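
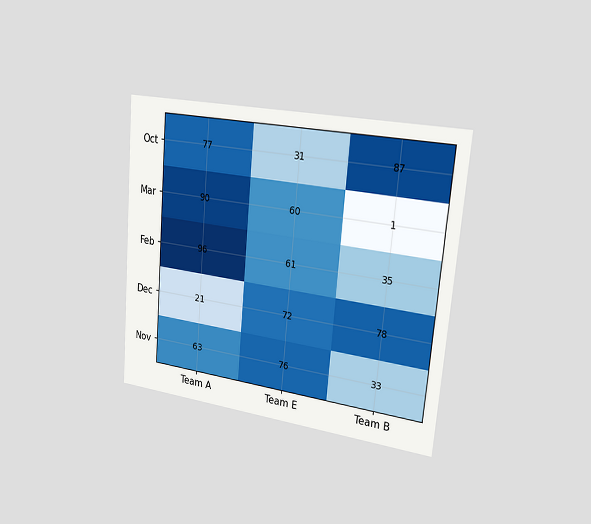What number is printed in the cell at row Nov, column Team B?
33

The chart is tilted about 5° clockwise and viewed slightly from the right. The (Nov, Team B) cell reads 33.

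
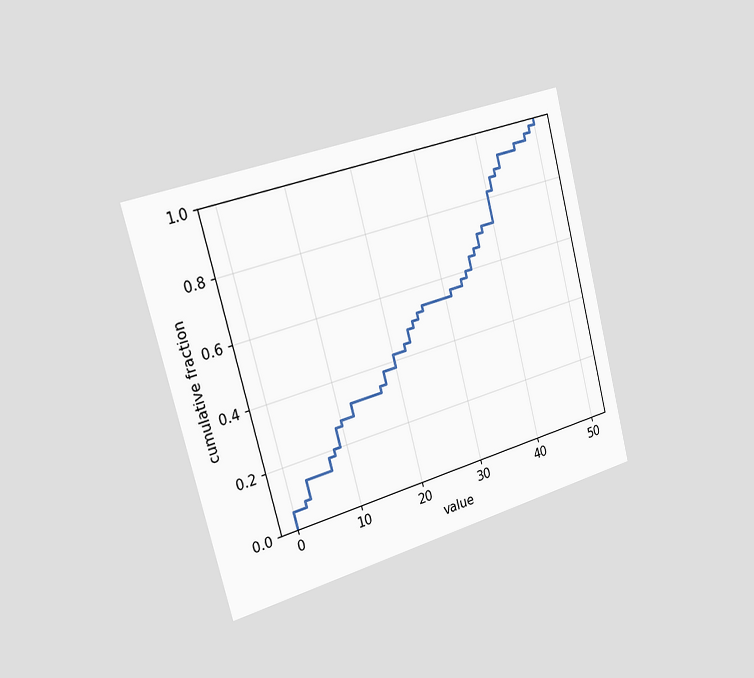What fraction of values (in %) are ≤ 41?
86%

The chart is tilted about 15° counter-clockwise and viewed slightly from the left. At x=41 the ECDF step is at 86%.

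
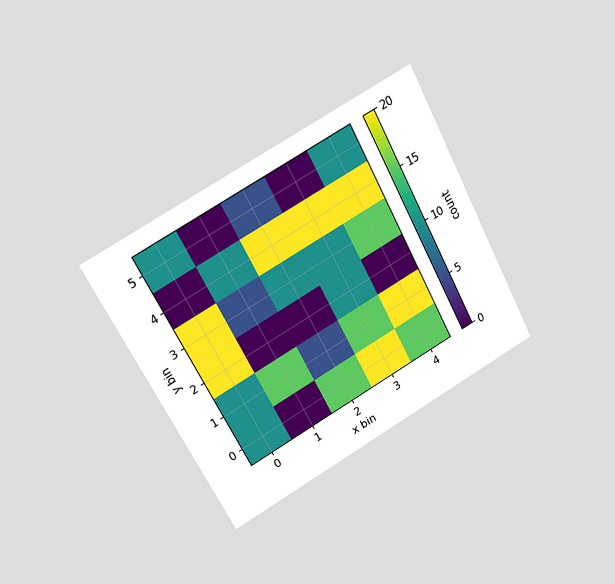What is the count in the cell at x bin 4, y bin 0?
15

The chart is tilted about 28° counter-clockwise and viewed at a slight angle. Matching the cell (4, 0) against the colorbar gives 15.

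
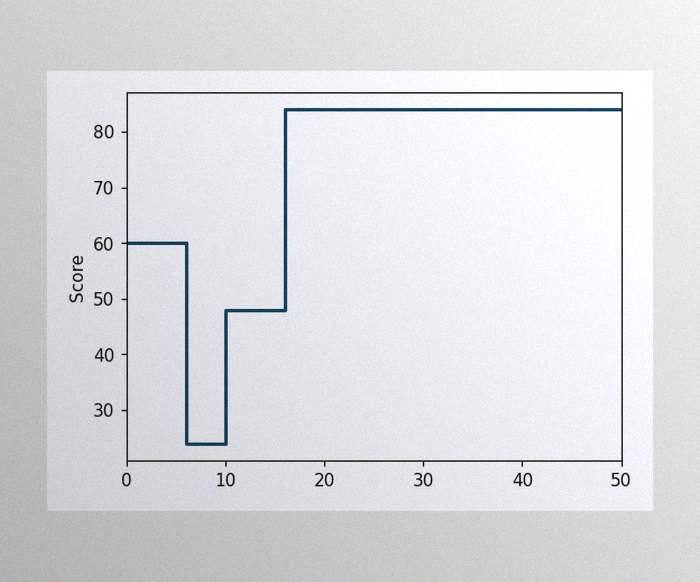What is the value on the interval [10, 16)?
The image has some photo noise and uneven lighting. On [10, 16) the step sits at 48.

48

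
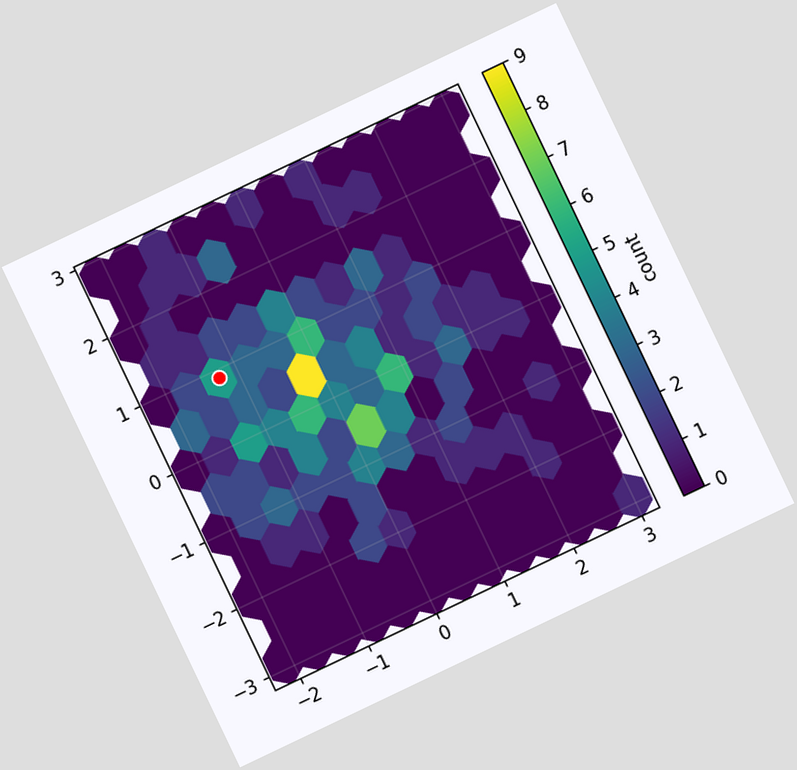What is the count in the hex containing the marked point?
5

The chart is tilted about 25° counter-clockwise. The marked hex reads 5 on the colorbar.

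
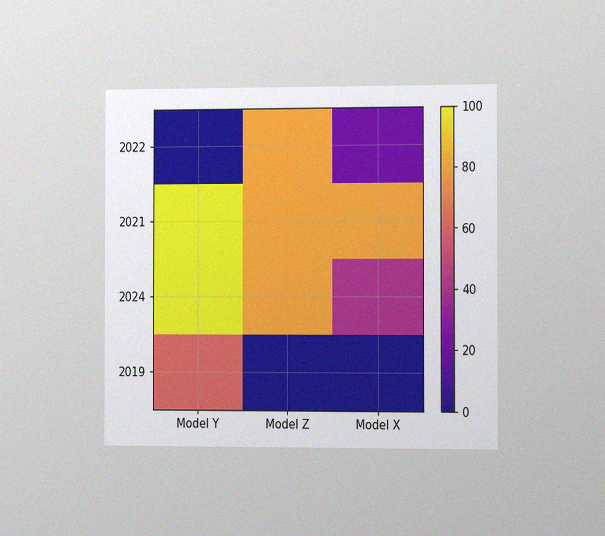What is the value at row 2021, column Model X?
80

The chart is viewed slightly from the right, with some photo noise. Matching cell (2021, Model X) against the colorbar gives 80.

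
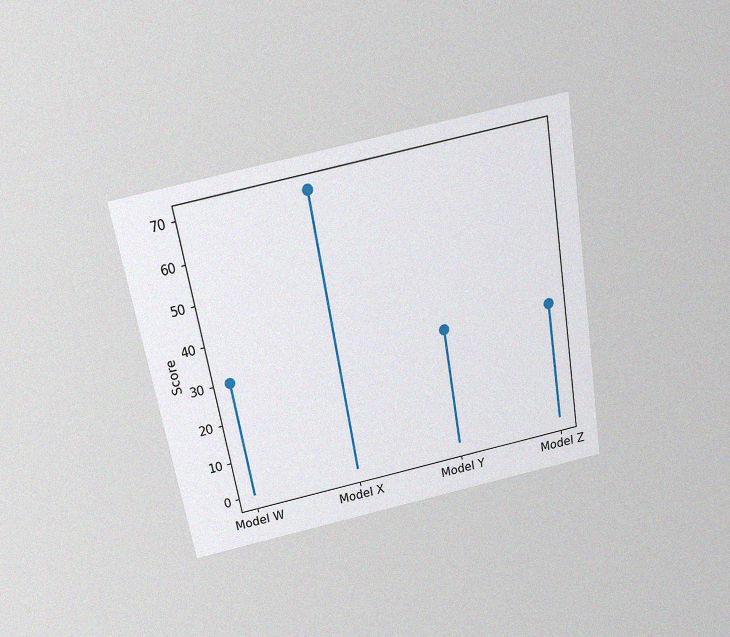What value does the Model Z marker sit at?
30

The chart is tilted about 10° counter-clockwise and viewed slightly from above, with some photo noise. The Model Z marker sits at 30.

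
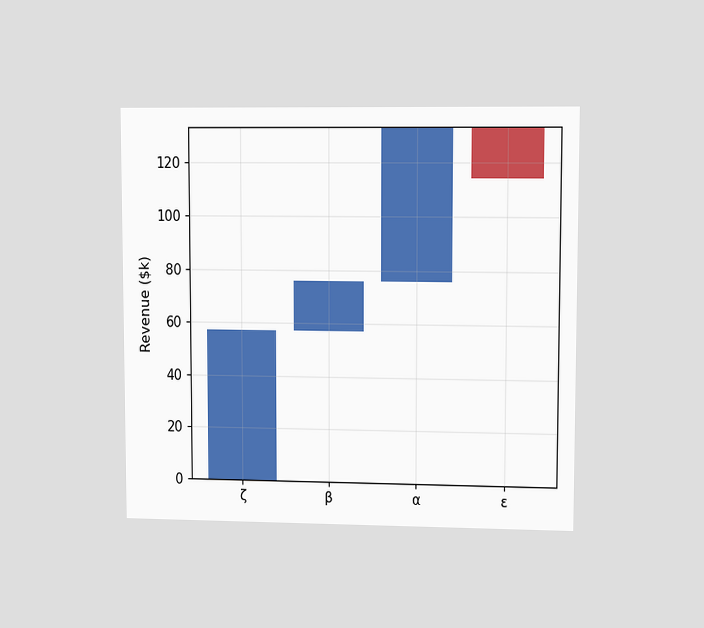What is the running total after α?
$133k

The chart is viewed at a slight angle. After α the running total reaches $133k.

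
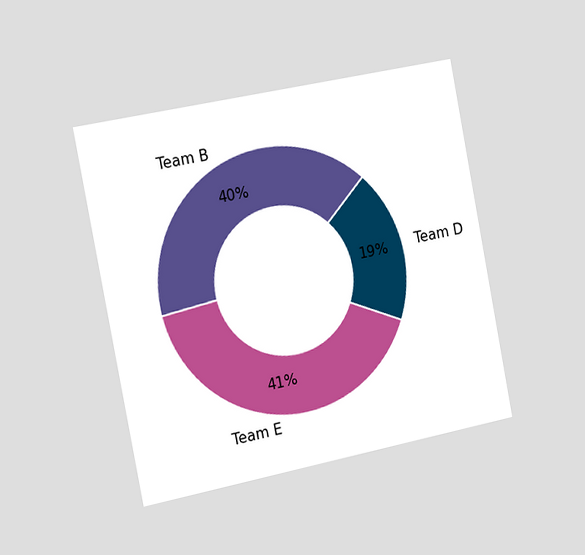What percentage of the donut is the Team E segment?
The chart is tilted about 11° counter-clockwise and viewed slightly from the left. The Team E segment takes up 41% of the ring.

41%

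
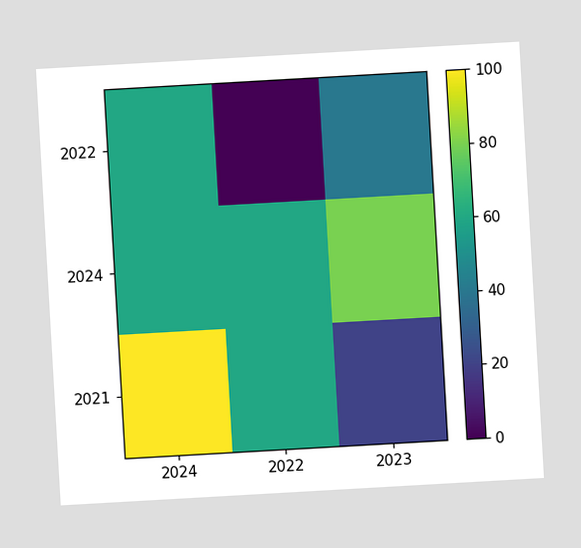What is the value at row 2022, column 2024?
60

The chart is tilted about 3° counter-clockwise. Matching cell (2022, 2024) against the colorbar gives 60.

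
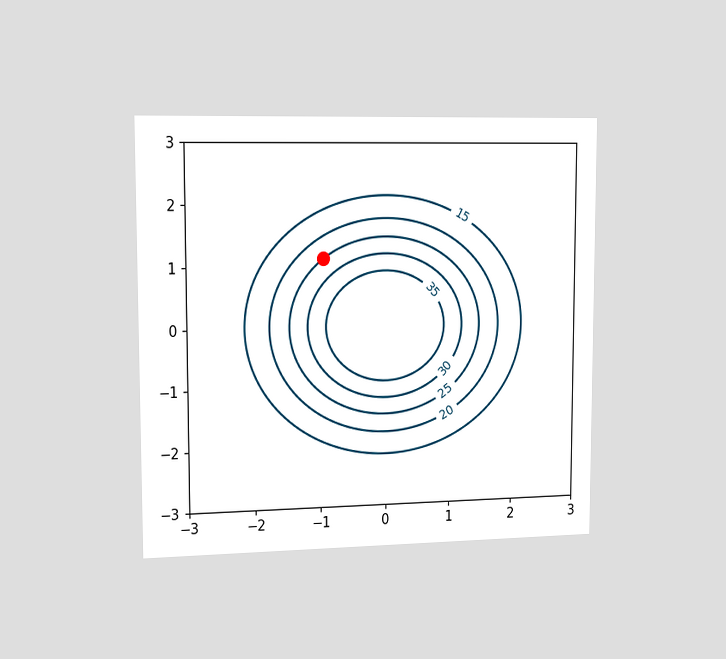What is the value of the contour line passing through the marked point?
25

The chart is viewed slightly from the left. The marked point sits on the contour labelled 25.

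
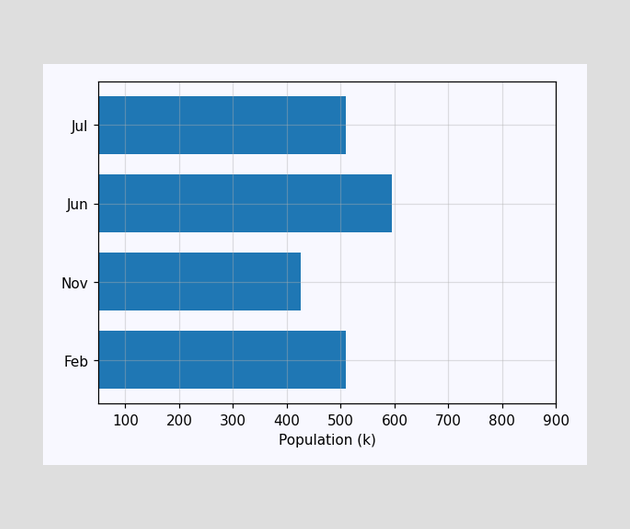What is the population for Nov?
425k

Reading along the chart's x-axis, the Nov bar reaches 425k.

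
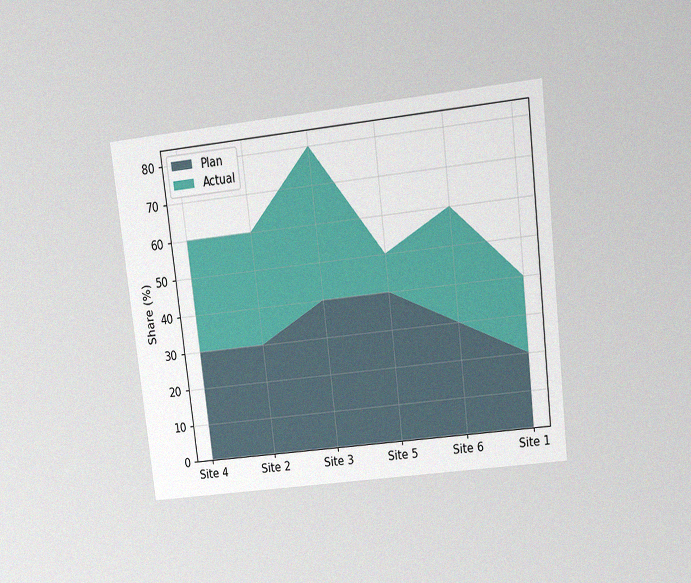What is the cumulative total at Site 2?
60%

The chart is tilted about 7° counter-clockwise and viewed at a slight angle, with some photo noise. The stacked total at Site 2 reaches 60%.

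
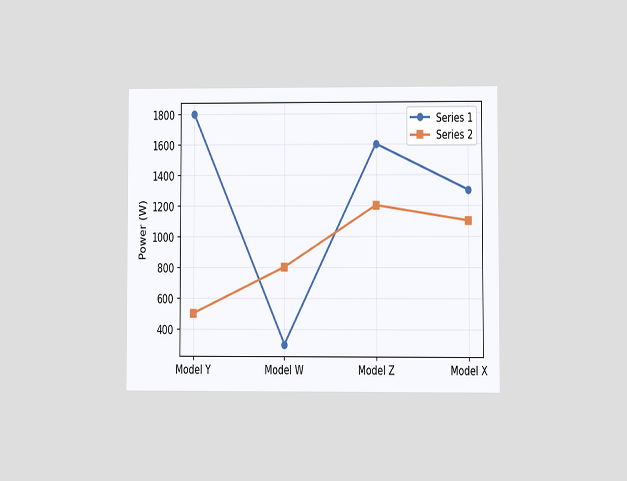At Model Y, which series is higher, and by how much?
The chart is viewed at a slight angle. At Model Y, Series 1 sits above the other line by 1300W.

Series 1, by 1300W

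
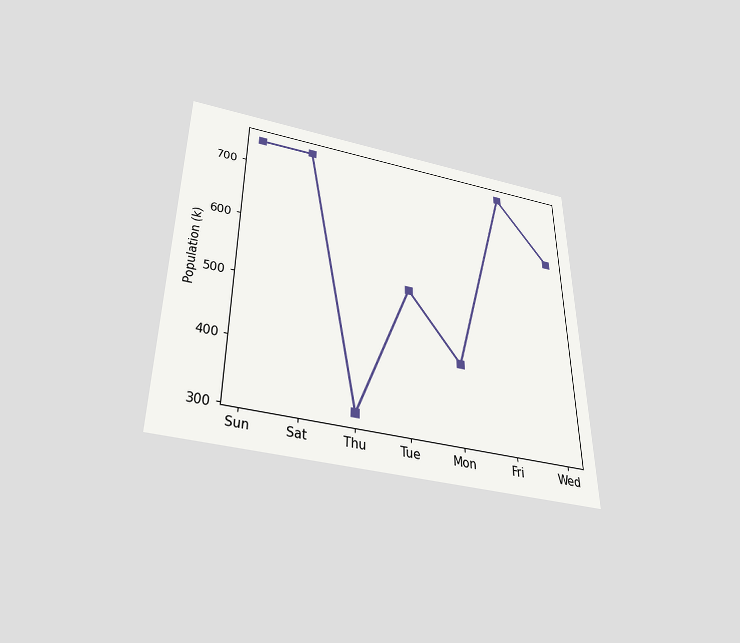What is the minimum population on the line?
318k

The chart is viewed slightly from below. The lowest point is at Thu, and reading across to the y-axis gives 318k.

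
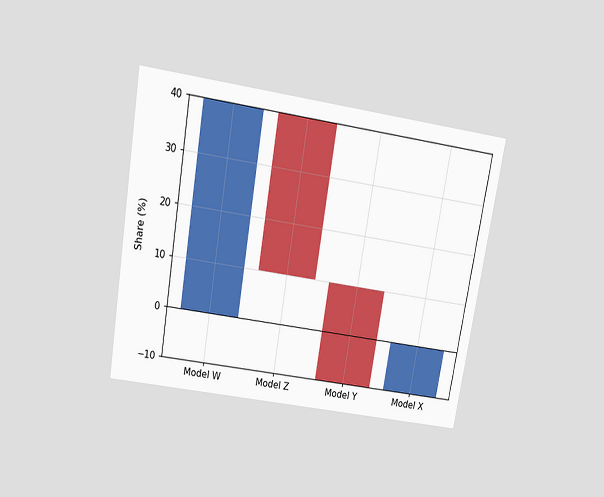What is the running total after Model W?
40%

The chart is tilted about 9° clockwise and viewed slightly from above. After Model W the running total reaches 40%.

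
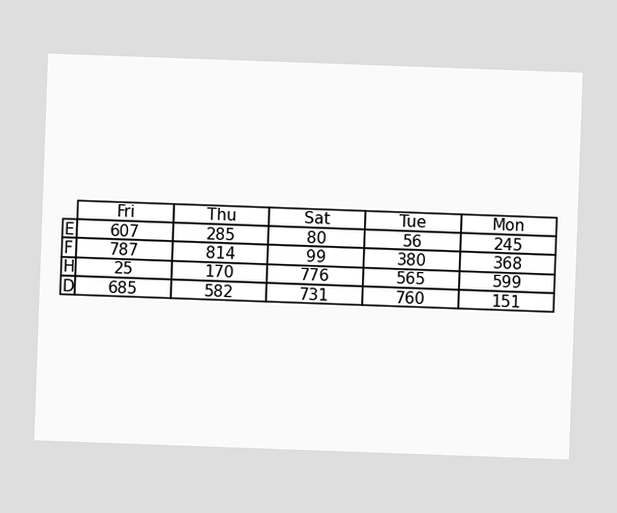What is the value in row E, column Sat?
The chart is tilted about 2° clockwise. The (E, Sat) cell reads 80.

80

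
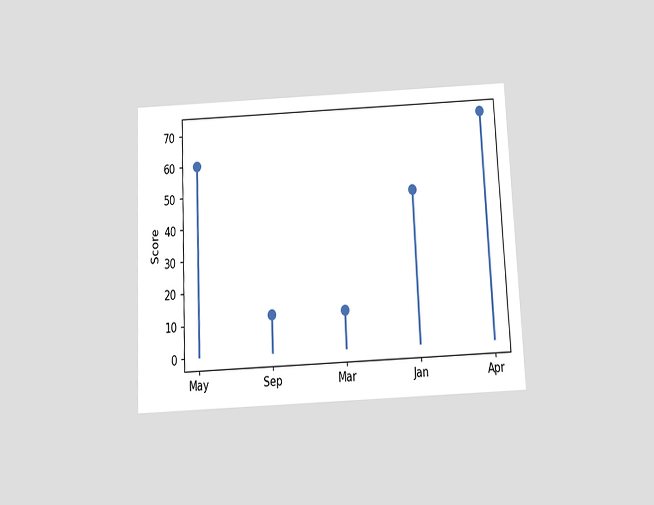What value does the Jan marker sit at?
The chart is tilted about 3° counter-clockwise and viewed slightly from below. The Jan marker sits at 48.

48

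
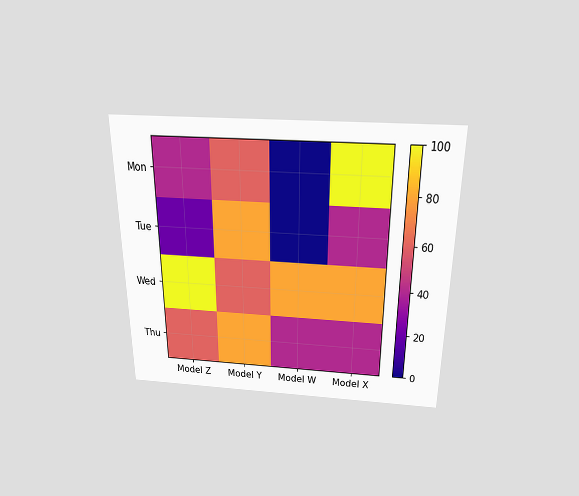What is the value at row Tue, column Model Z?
The chart is viewed slightly from above. Matching cell (Tue, Model Z) against the colorbar gives 20.

20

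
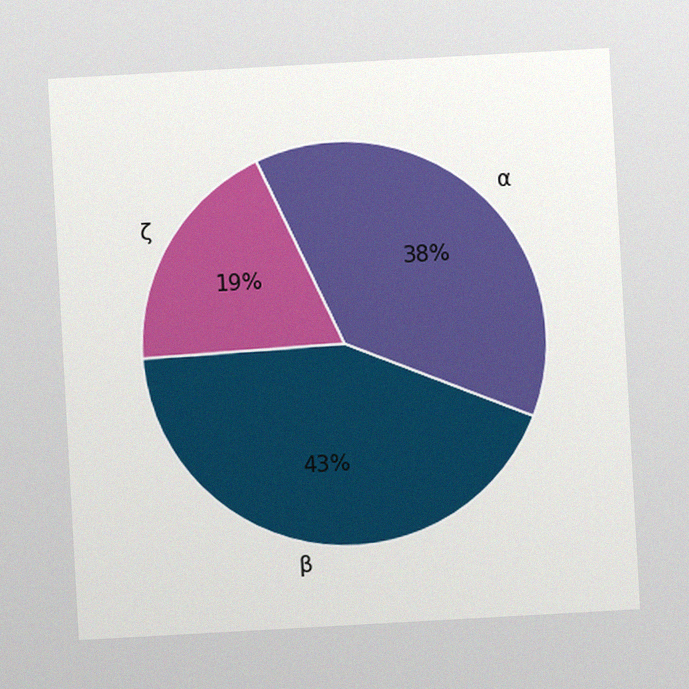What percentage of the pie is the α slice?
The chart is tilted about 3° counter-clockwise, with some photo noise. The α slice takes up 38% of the pie.

38%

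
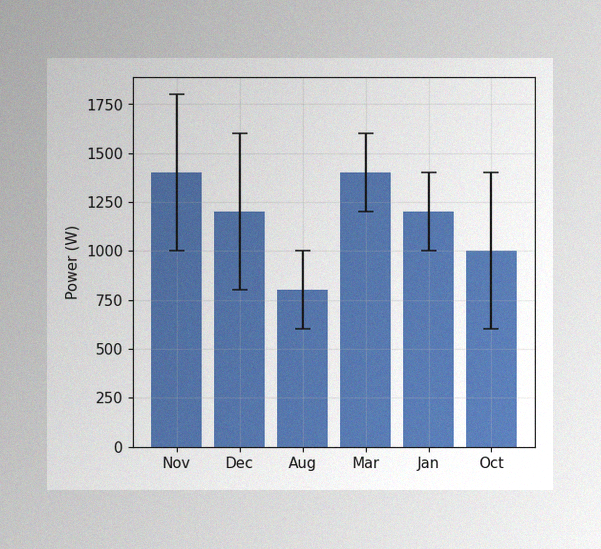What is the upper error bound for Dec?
The image has some photo noise and uneven lighting. The Dec bar's upper whisker reaches 1600W.

1600W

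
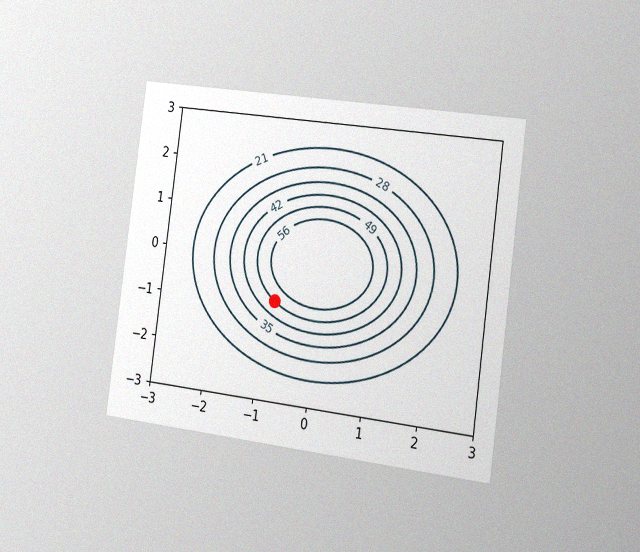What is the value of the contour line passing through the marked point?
The chart is tilted about 7° clockwise and viewed slightly from the right, with some photo noise. The marked point sits on the contour labelled 49.

49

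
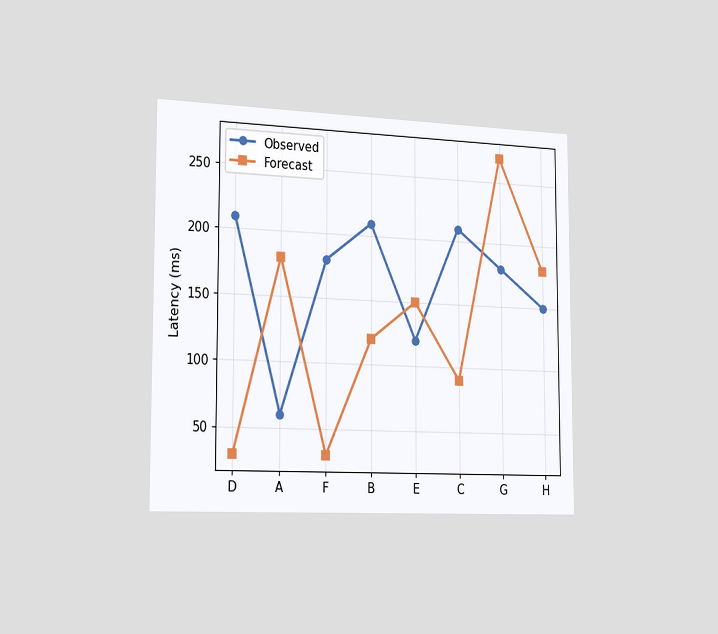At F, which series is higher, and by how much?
Observed, by 150ms

The chart is viewed slightly from the left. At F, Observed sits above the other line by 150ms.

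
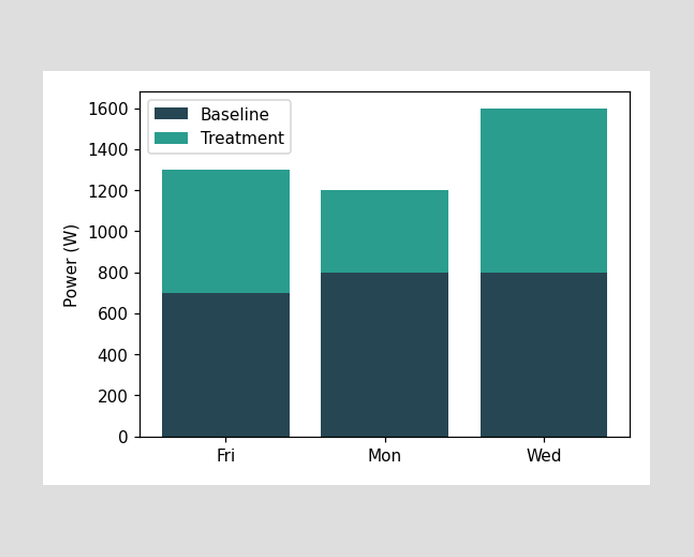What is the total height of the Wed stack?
The Wed stack's top reaches 1600W on the y-axis.

1600W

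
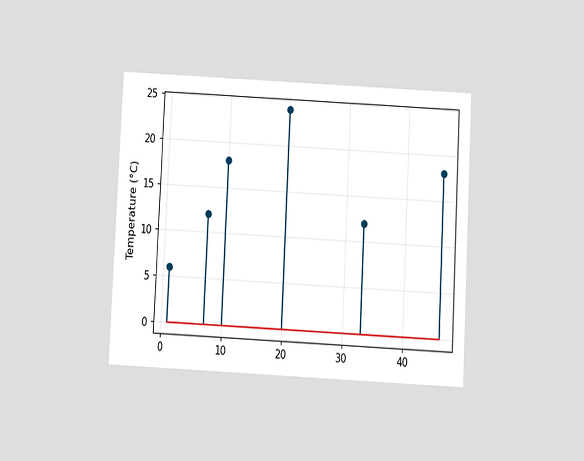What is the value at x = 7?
12°C

The chart is tilted about 3° clockwise and viewed slightly from below. The stem at x=7 reaches 12°C.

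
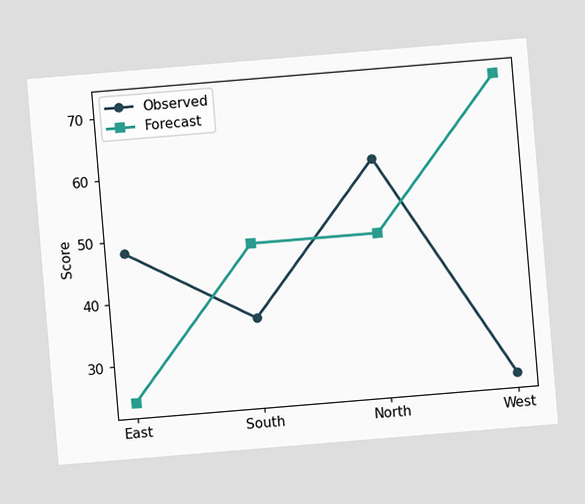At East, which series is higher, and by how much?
Observed, by 24

The chart is tilted about 5° counter-clockwise. At East, Observed sits above the other line by 24.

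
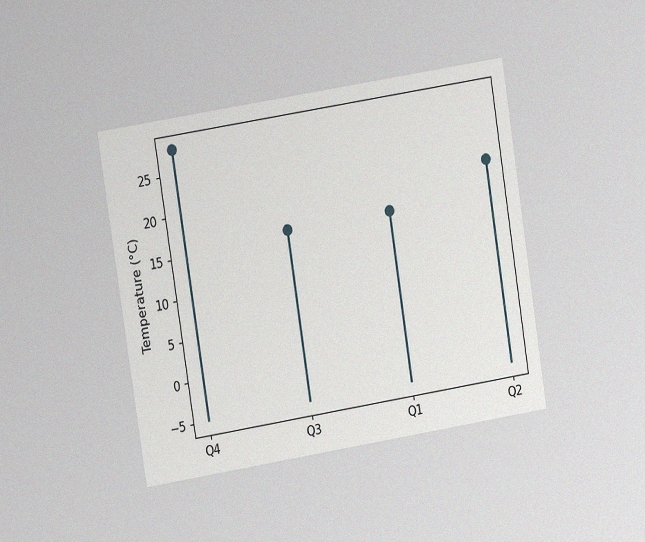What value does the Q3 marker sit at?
The chart is tilted about 9° counter-clockwise and viewed at a slight angle, with some photo noise. The Q3 marker sits at 16°C.

16°C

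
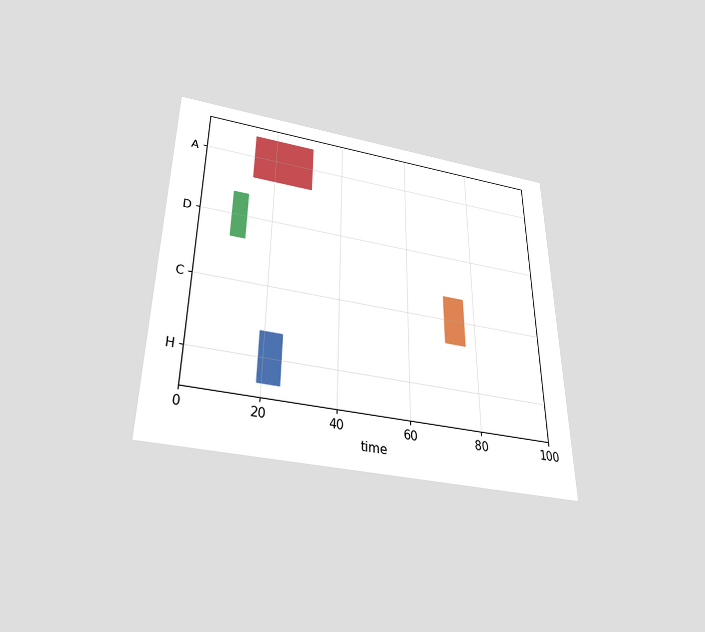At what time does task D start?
The chart is viewed slightly from below. The D bar begins at t=9.

9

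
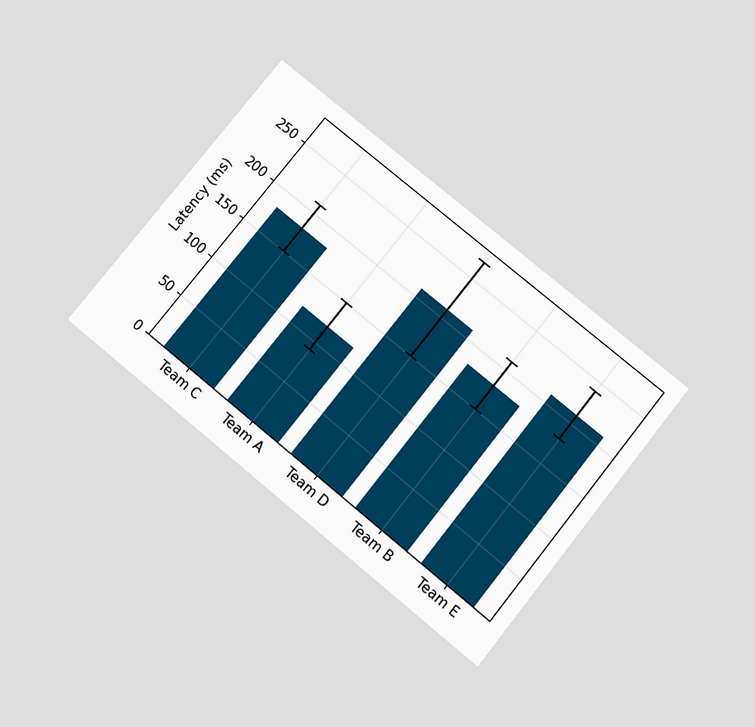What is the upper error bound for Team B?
210ms

The chart is tilted about 39° clockwise and viewed slightly from below. The Team B bar's upper whisker reaches 210ms.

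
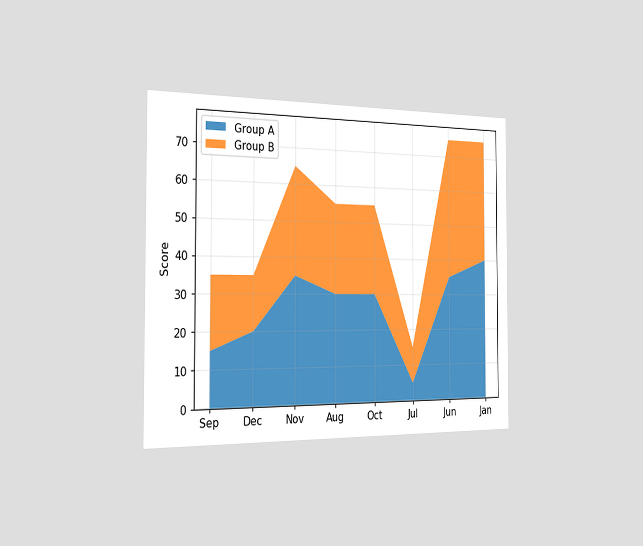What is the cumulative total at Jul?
The chart is viewed slightly from the left. The stacked total at Jul reaches 15.

15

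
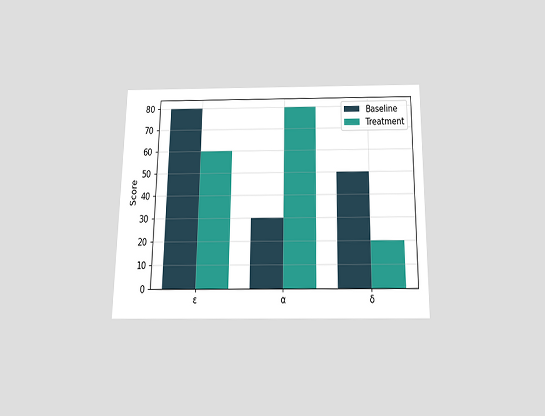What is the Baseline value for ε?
80

The chart is viewed slightly from below. The Baseline bar at ε reaches 80 on the y-axis.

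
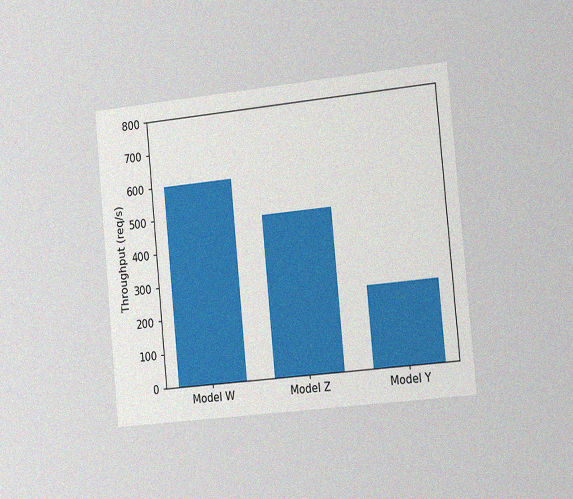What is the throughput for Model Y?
240req/s

The chart is tilted about 5° counter-clockwise and viewed slightly from the right, with some photo noise. Reading along the chart's y-axis, the Model Y bar reaches 240req/s.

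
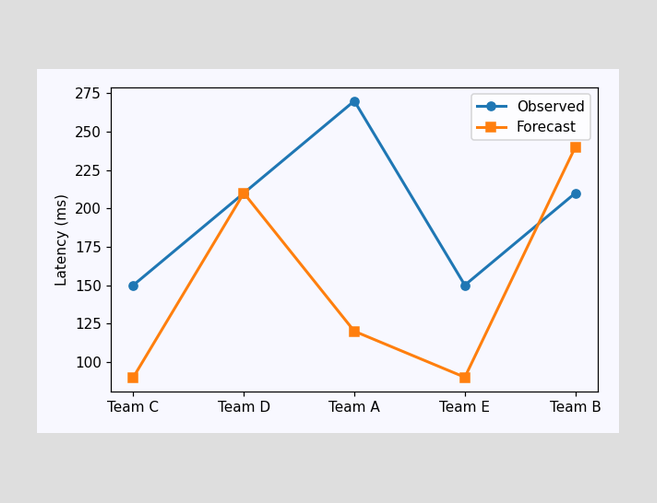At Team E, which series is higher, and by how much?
Observed, by 60ms

At Team E, Observed sits above the other line by 60ms.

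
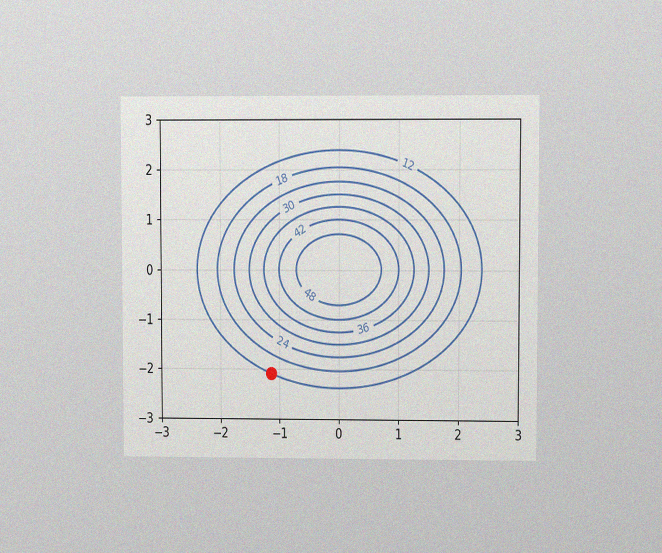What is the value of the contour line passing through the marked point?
12

The chart is viewed at a slight angle, with some photo noise. The marked point sits on the contour labelled 12.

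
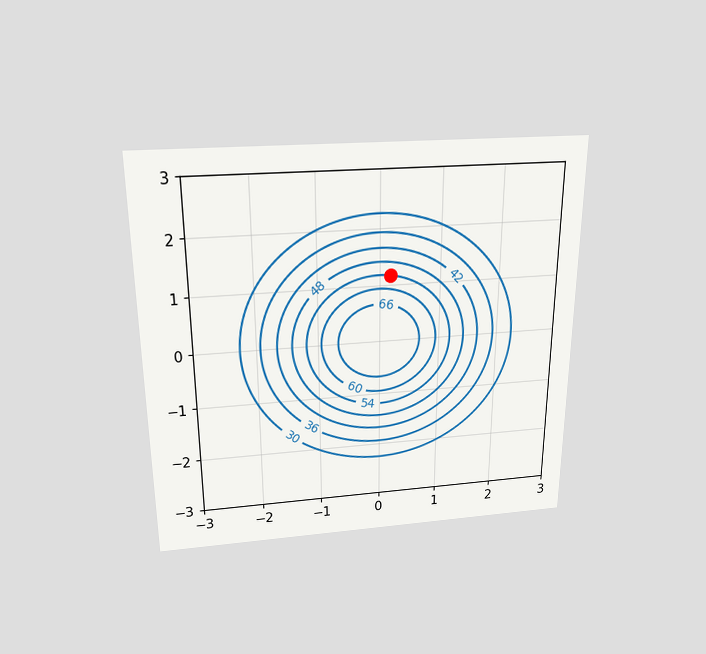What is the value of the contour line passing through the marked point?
The chart is viewed slightly from above. The marked point sits on the contour labelled 54.

54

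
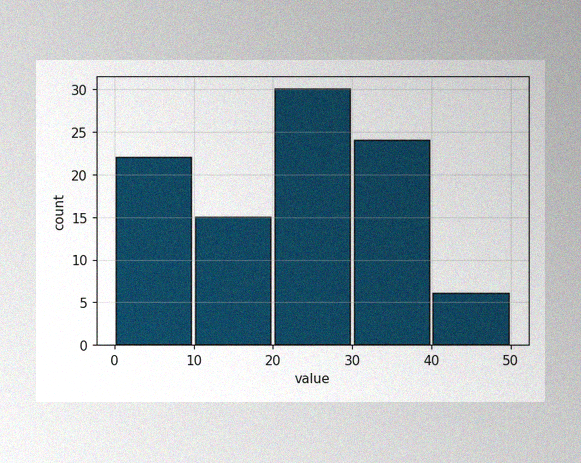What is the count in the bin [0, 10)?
The image has some photo noise and uneven lighting. The [0, 10) bin has height 22.

22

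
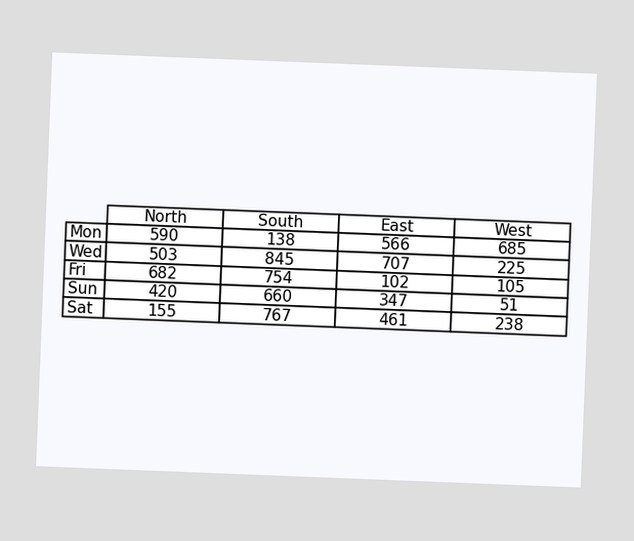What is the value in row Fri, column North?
The chart is tilted about 2° clockwise. The (Fri, North) cell reads 682.

682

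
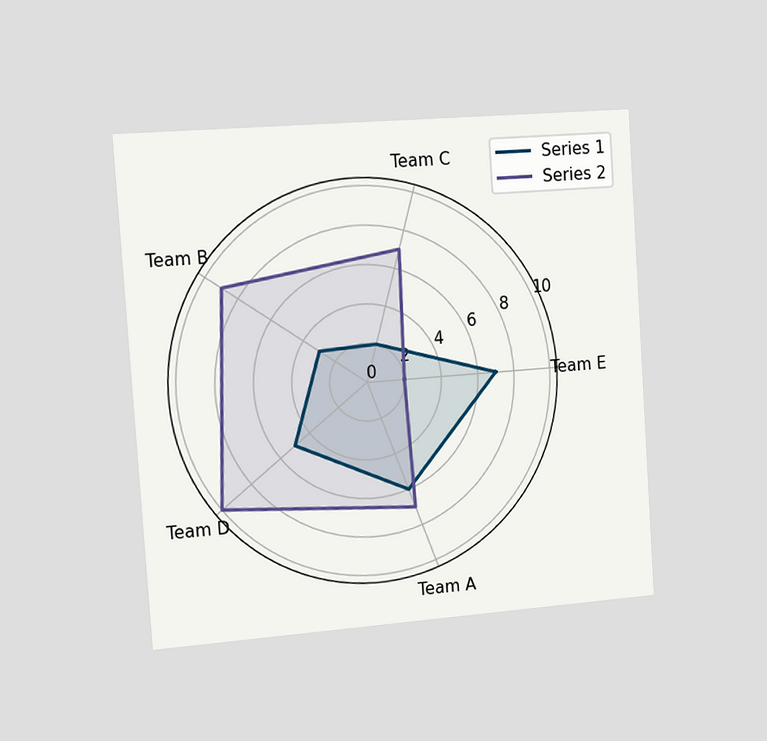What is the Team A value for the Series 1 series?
The chart is tilted about 4° counter-clockwise and viewed slightly from the left. On the Team A axis, Series 1 reaches 6.

6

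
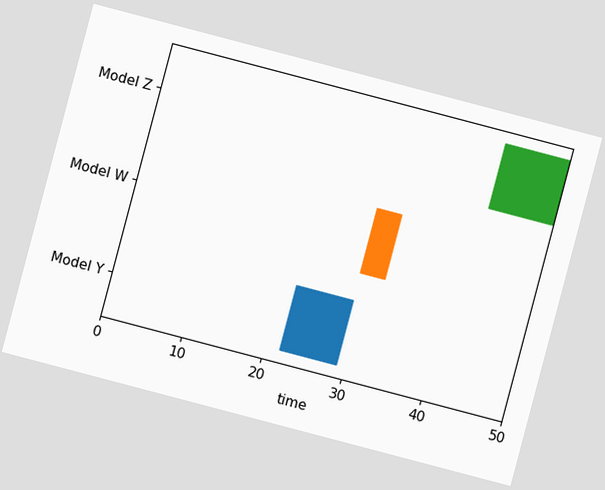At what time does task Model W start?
The chart is tilted about 15° clockwise. The Model W bar begins at t=29.

29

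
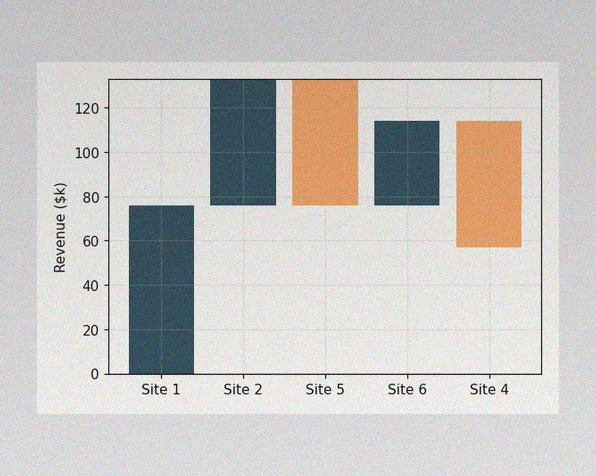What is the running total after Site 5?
The image has some photo noise and uneven lighting. After Site 5 the running total reaches $76k.

$76k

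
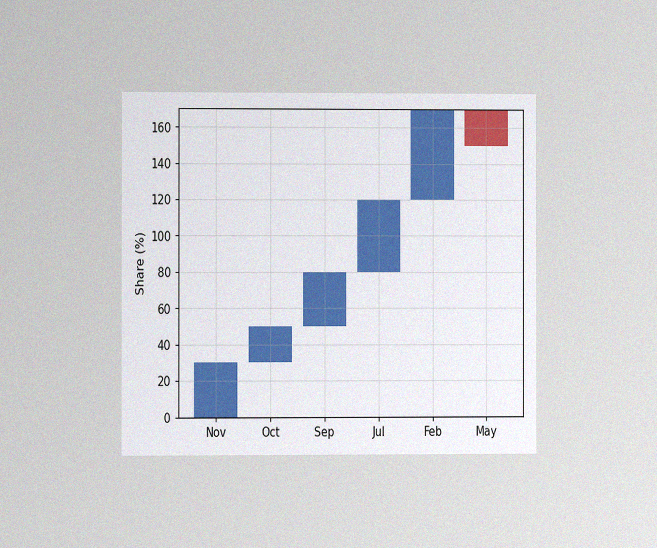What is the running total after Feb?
The chart is viewed at a slight angle, with some photo noise. After Feb the running total reaches 170%.

170%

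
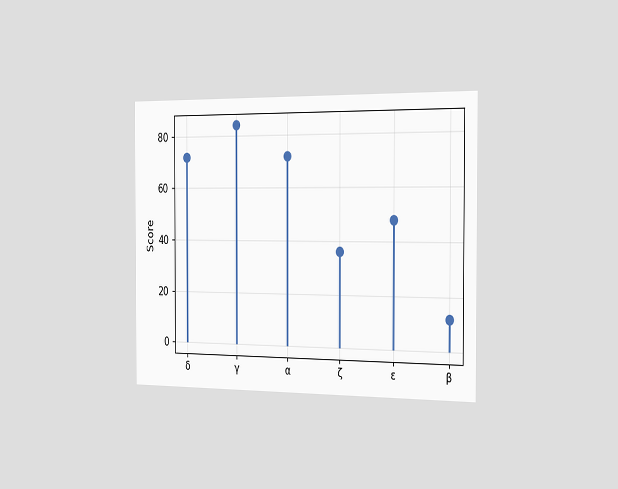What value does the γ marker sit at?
84

The chart is viewed slightly from the right. The γ marker sits at 84.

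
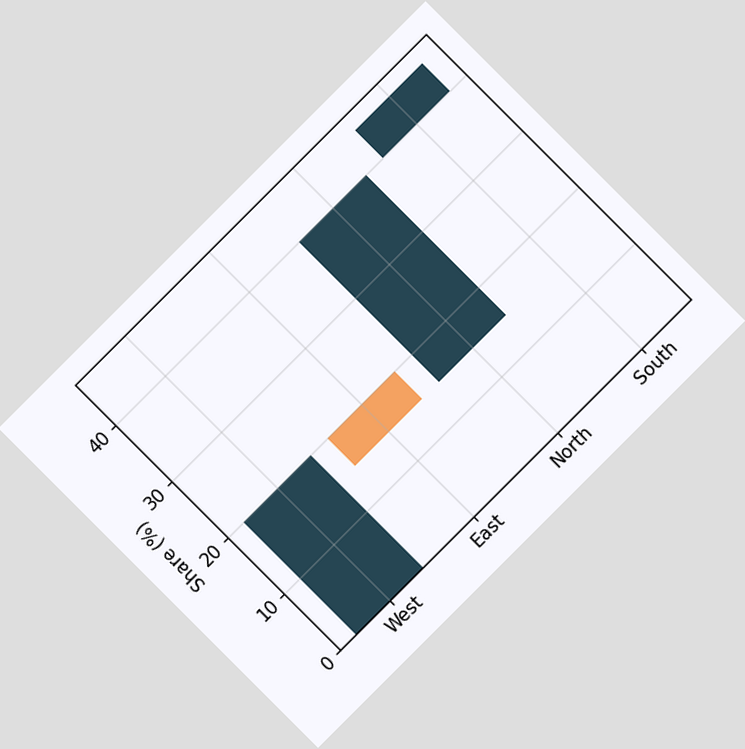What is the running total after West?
The chart is tilted about 45° counter-clockwise. After West the running total reaches 20%.

20%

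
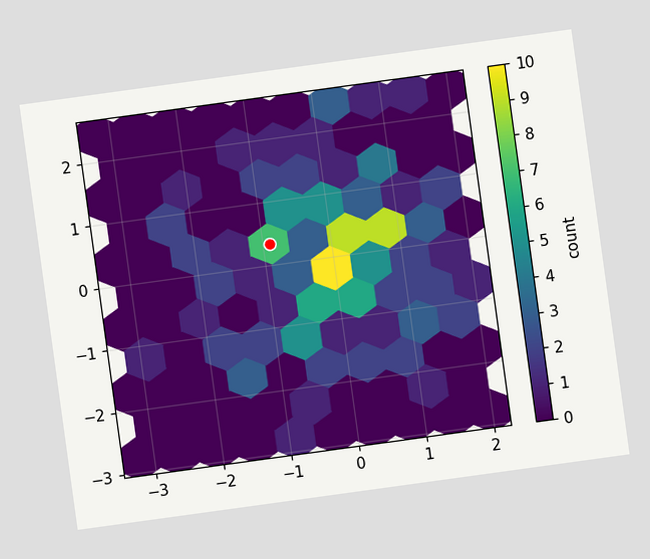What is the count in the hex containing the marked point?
7

The chart is tilted about 8° counter-clockwise. The marked hex reads 7 on the colorbar.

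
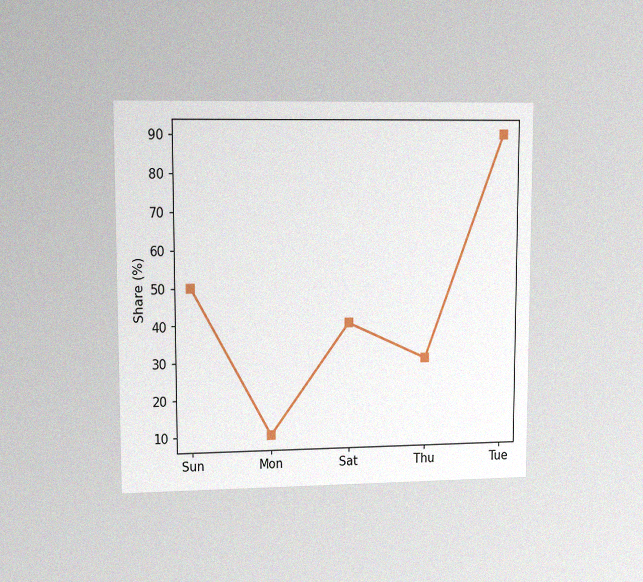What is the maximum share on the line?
90%

The chart is viewed at a slight angle, with some photo noise. The highest point is at Tue, and reading across to the y-axis gives 90%.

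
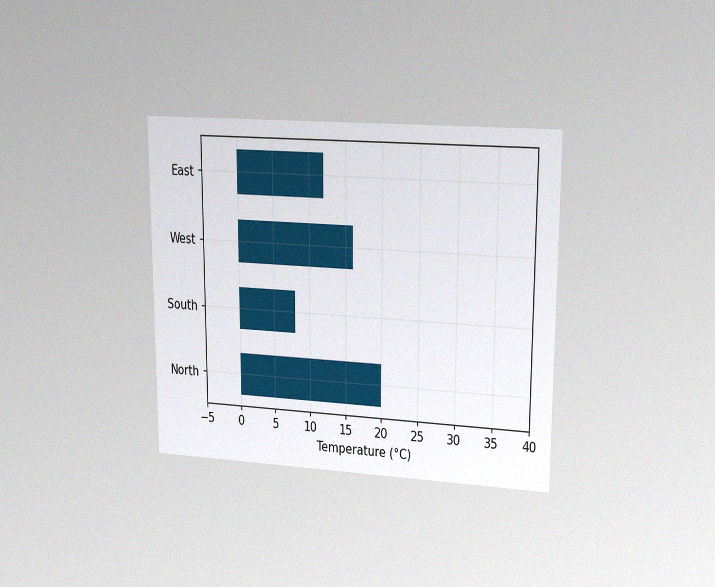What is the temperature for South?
8°C

The chart is viewed at a slight angle, with some photo noise. Reading along the chart's x-axis, the South bar reaches 8°C.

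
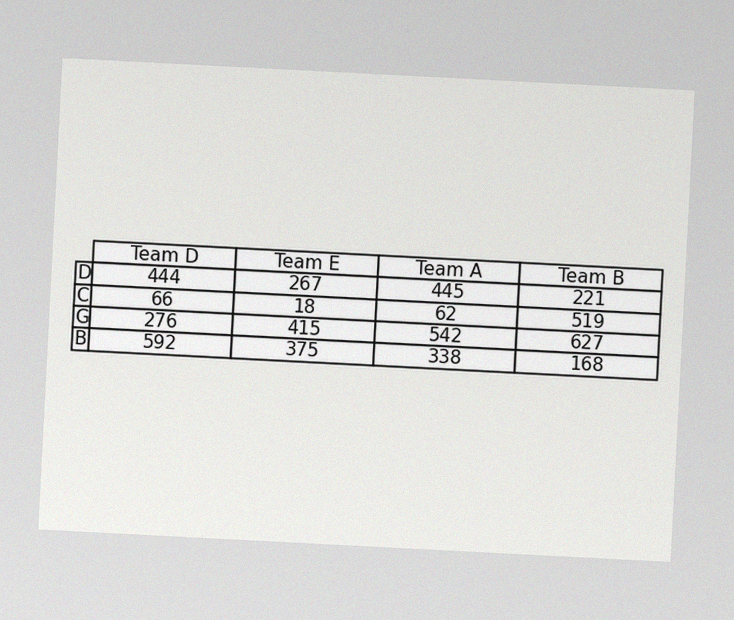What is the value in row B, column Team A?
The chart is tilted about 3° clockwise, with some photo noise. The (B, Team A) cell reads 338.

338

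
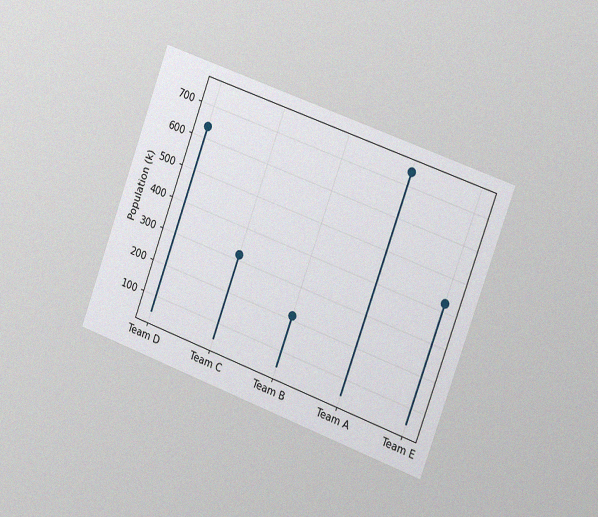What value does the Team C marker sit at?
318k

The chart is tilted about 20° clockwise and viewed slightly from the right, with some photo noise. The Team C marker sits at 318k.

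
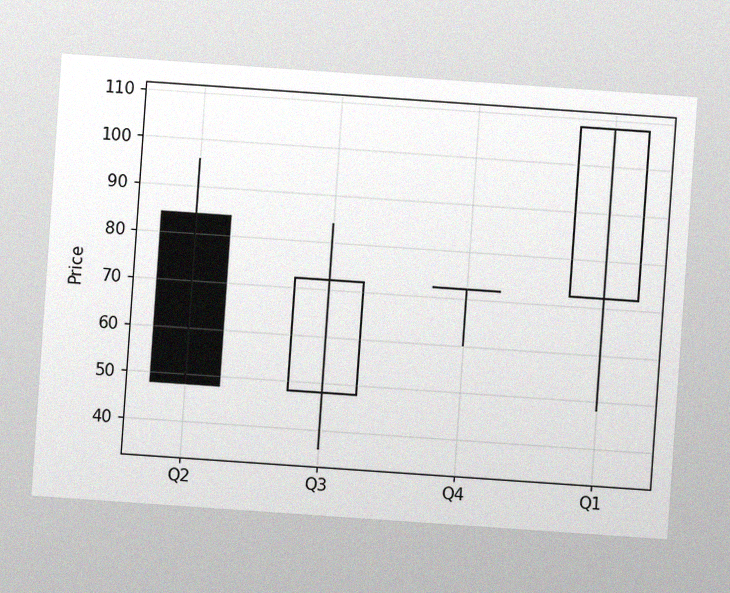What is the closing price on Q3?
72

The chart is tilted about 4° clockwise, with some photo noise. The Q3 candle closes at 72.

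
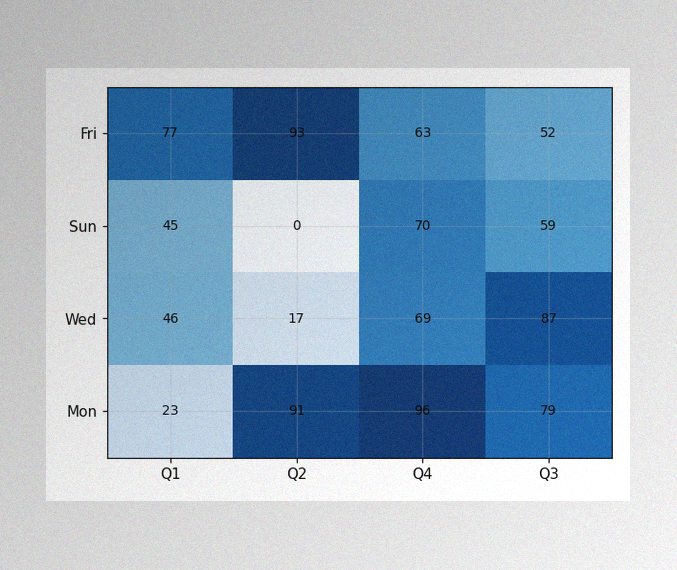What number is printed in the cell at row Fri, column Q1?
77

The image has some photo noise and uneven lighting. The (Fri, Q1) cell reads 77.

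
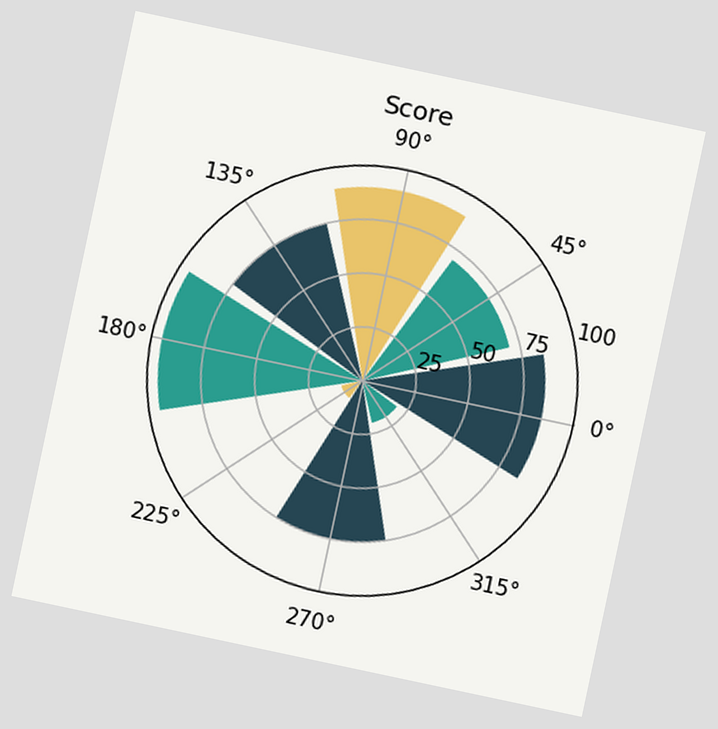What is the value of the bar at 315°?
The chart is tilted about 12° clockwise. The bar at 315° reaches 20 on the radial axis.

20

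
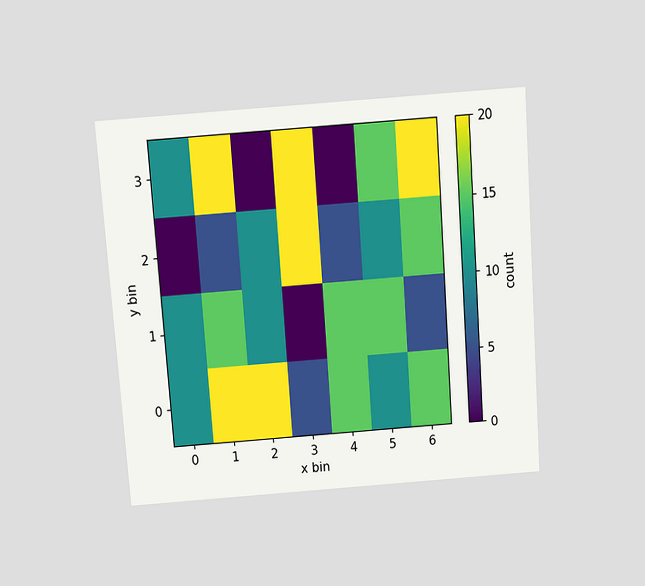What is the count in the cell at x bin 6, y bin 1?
5

The chart is tilted about 4° counter-clockwise and viewed slightly from above. Matching the cell (6, 1) against the colorbar gives 5.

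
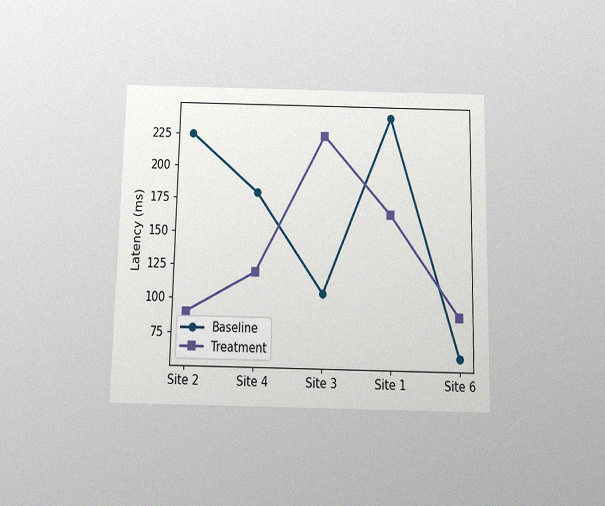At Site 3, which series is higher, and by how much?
Treatment, by 120ms

The chart is viewed slightly from below, with some photo noise. At Site 3, Treatment sits above the other line by 120ms.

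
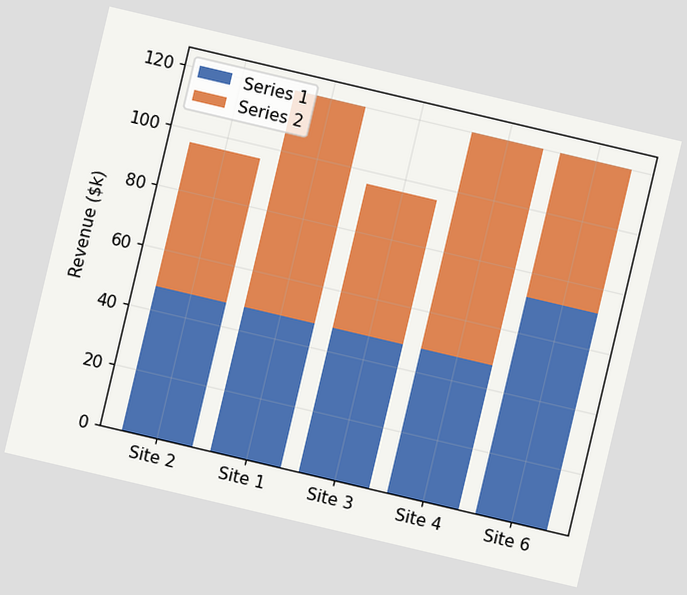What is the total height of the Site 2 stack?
$96k

The chart is tilted about 13° clockwise. The Site 2 stack's top reaches $96k on the y-axis.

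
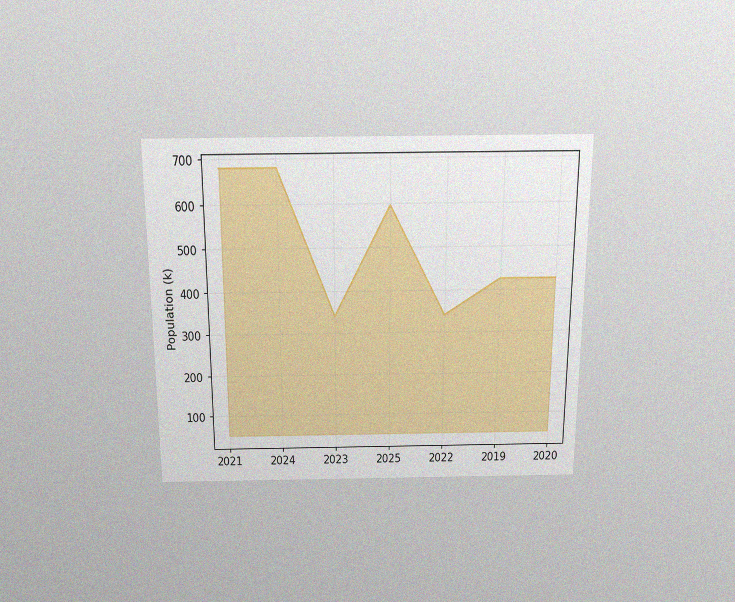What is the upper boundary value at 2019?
425k

The chart is viewed slightly from above, with some photo noise. At 2019 the upper boundary is at 425k.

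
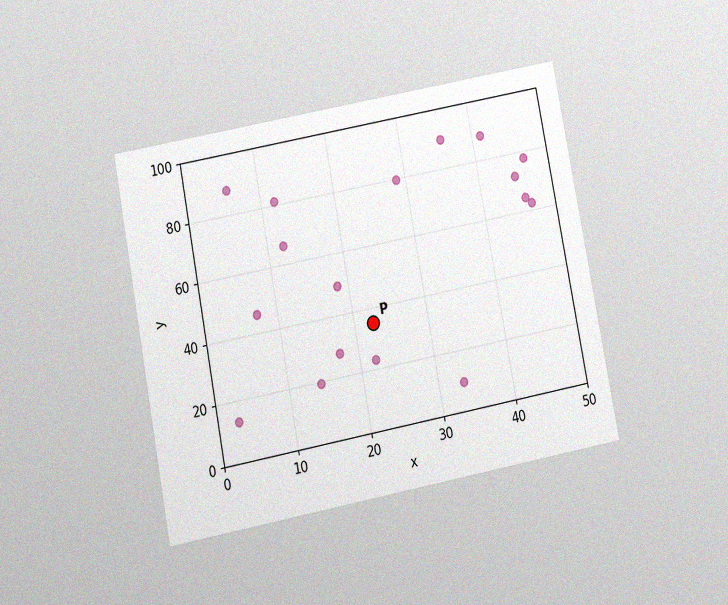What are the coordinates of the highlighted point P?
The chart is tilted about 11° counter-clockwise and viewed slightly from below, with some photo noise. Following the gridlines from P to each axis, P sits at (22.5, 35).

(22.5, 35)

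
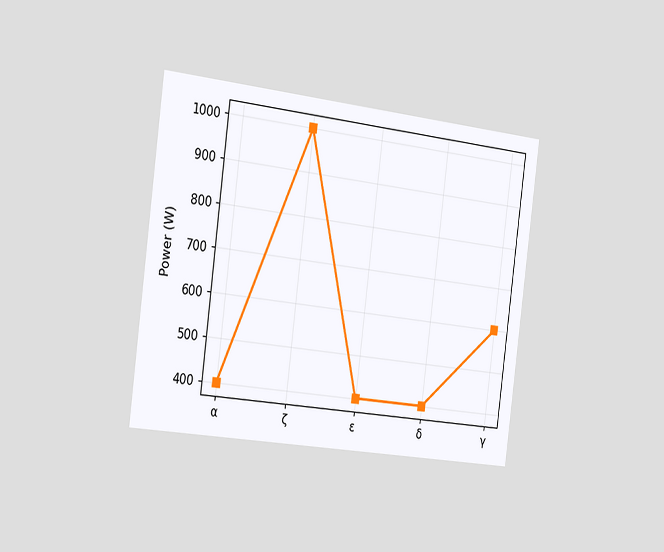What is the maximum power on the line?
The chart is tilted about 7° clockwise and viewed slightly from the left. The highest point is at ζ, and reading across to the y-axis gives 1000W.

1000W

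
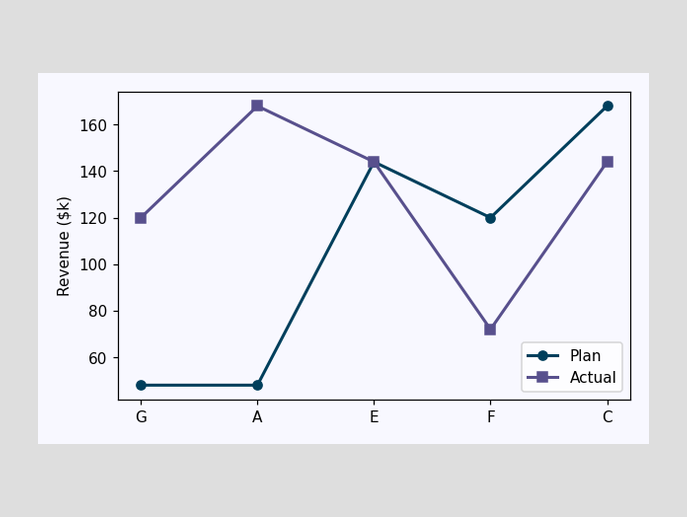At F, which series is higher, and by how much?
At F, Plan sits above the other line by $48k.

Plan, by $48k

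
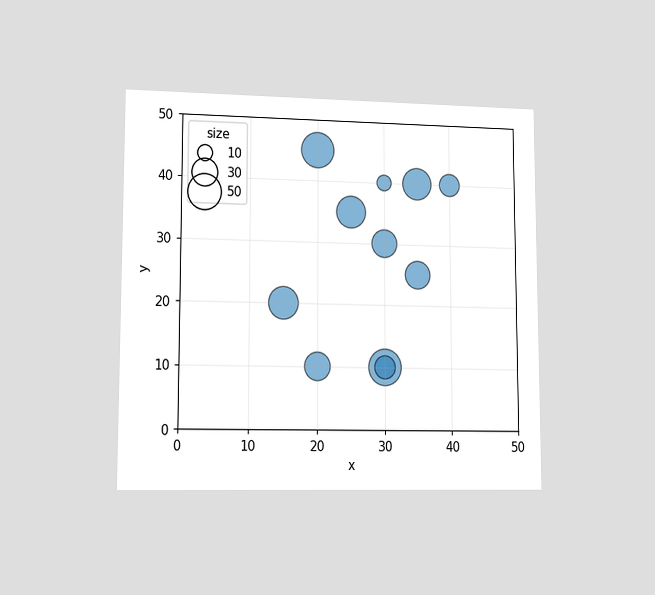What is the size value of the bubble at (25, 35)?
40

The chart is viewed at a slight angle. Matching the bubble at (25, 35) against the size legend gives 40.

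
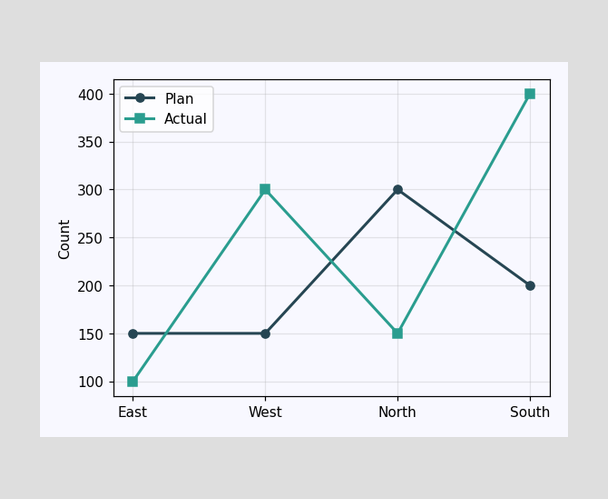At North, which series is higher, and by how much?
Plan, by 150

At North, Plan sits above the other line by 150.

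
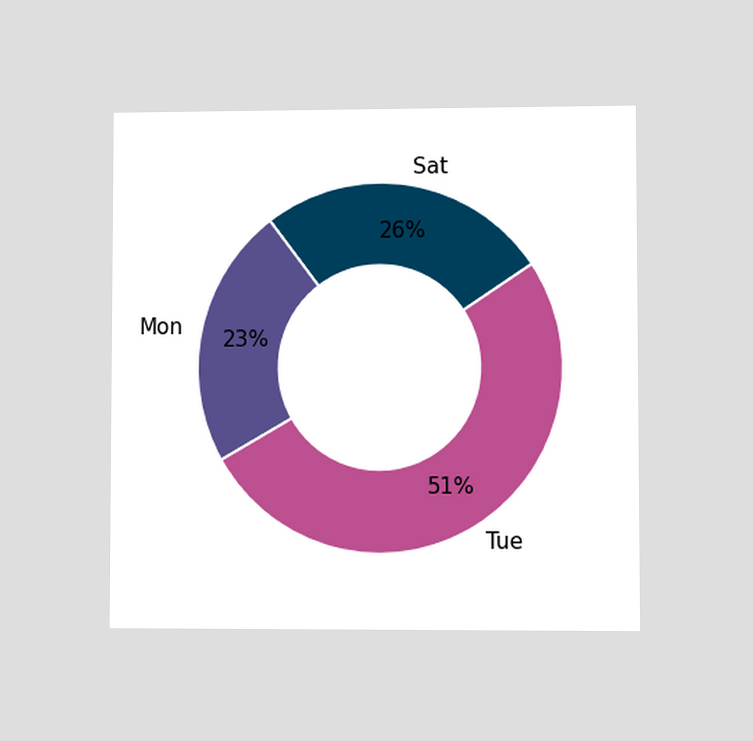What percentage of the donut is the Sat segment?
The chart is viewed at a slight angle. The Sat segment takes up 26% of the ring.

26%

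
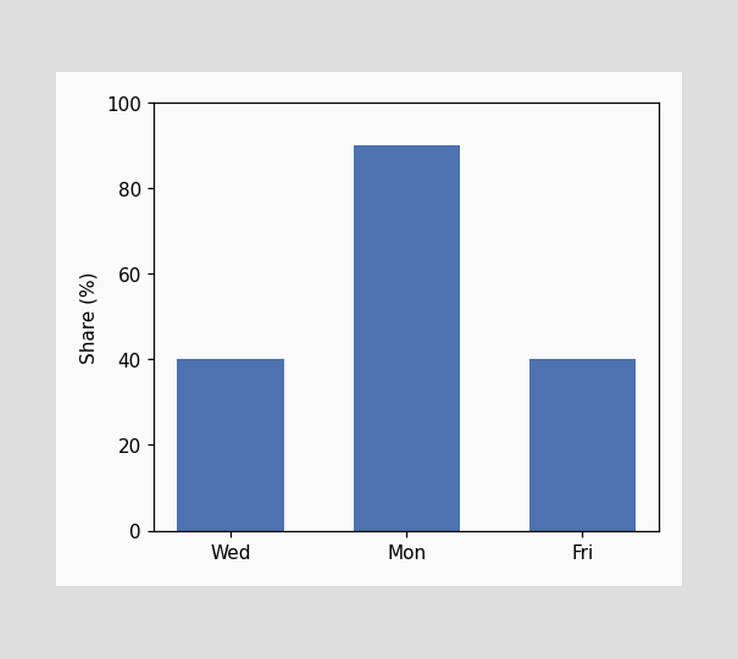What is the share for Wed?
Reading along the chart's y-axis, the Wed bar reaches 40%.

40%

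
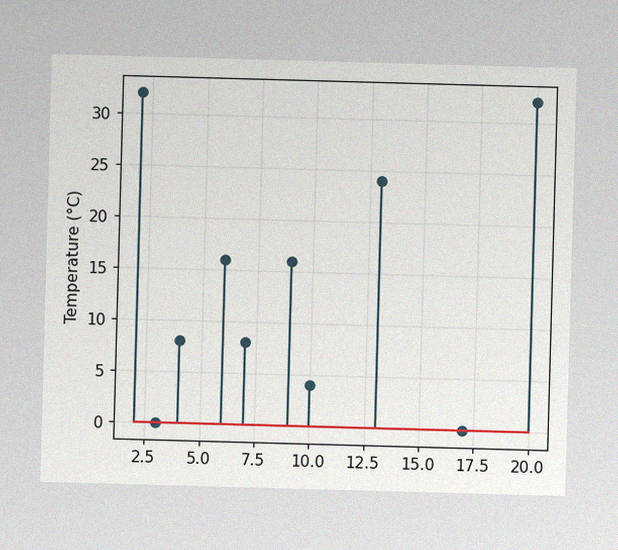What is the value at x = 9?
The image has some photo noise and uneven lighting. The stem at x=9 reaches 16°C.

16°C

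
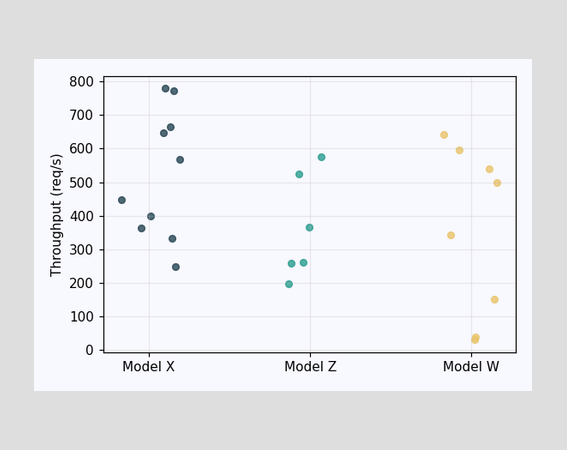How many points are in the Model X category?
Counting the markers in the Model X column gives 10.

10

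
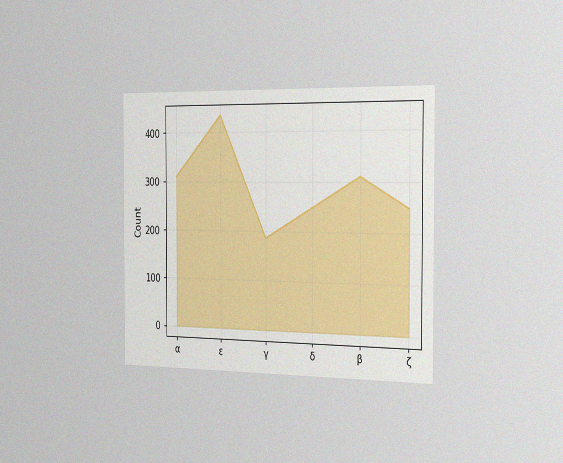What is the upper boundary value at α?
The chart is viewed slightly from the right, with some photo noise. At α the upper boundary is at 310.

310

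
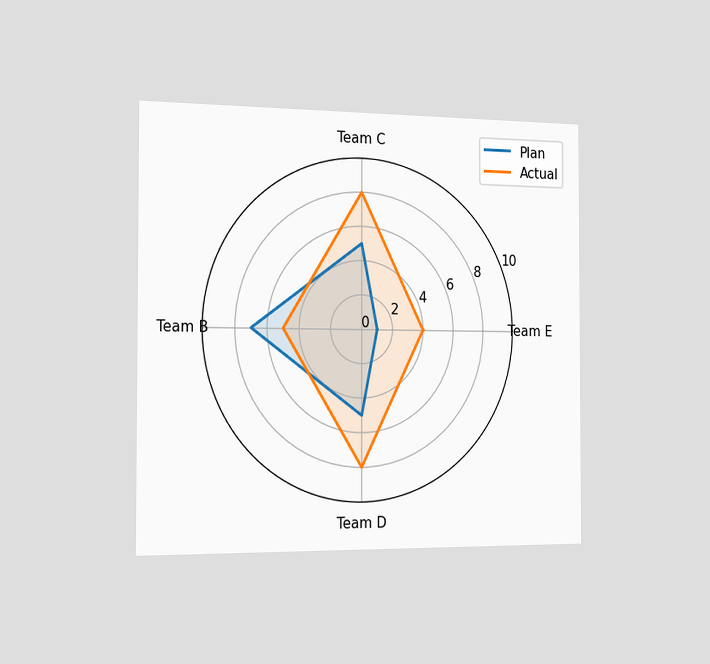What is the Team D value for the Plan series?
The chart is viewed slightly from the left. On the Team D axis, Plan reaches 5.

5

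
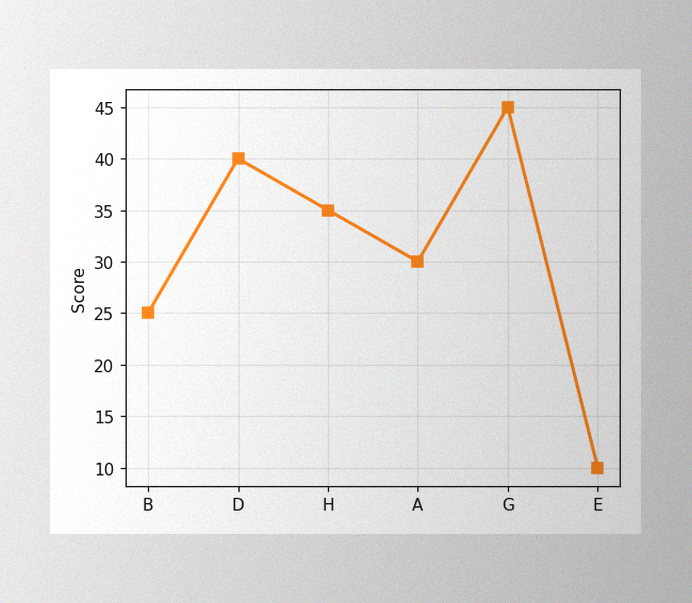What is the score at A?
The image has some photo noise and uneven lighting. At A, the line is at 30.

30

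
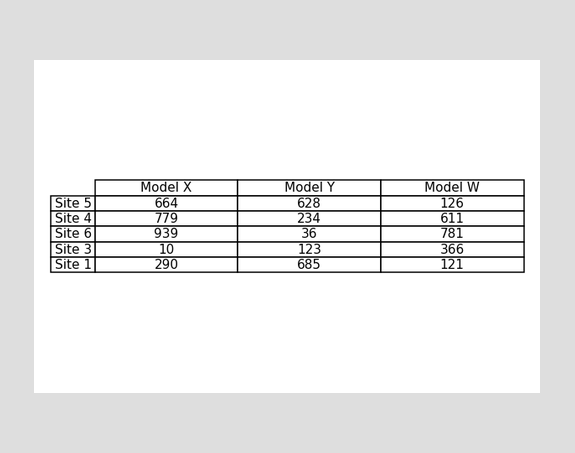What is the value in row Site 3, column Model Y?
The (Site 3, Model Y) cell reads 123.

123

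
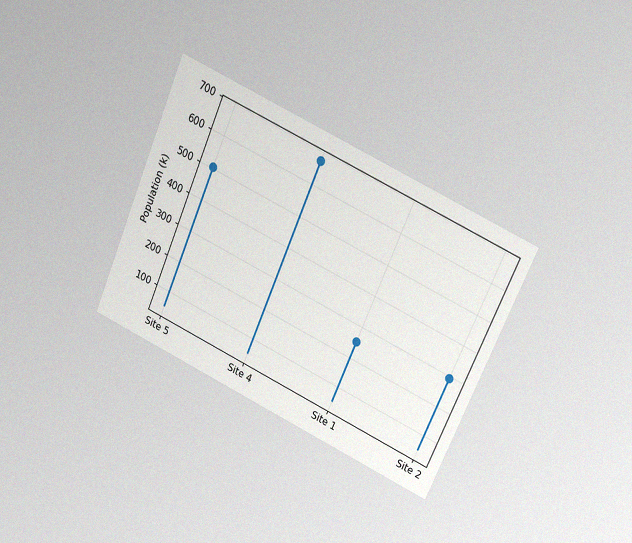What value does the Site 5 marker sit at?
504k

The chart is tilted about 24° clockwise and viewed at a slight angle, with some photo noise. The Site 5 marker sits at 504k.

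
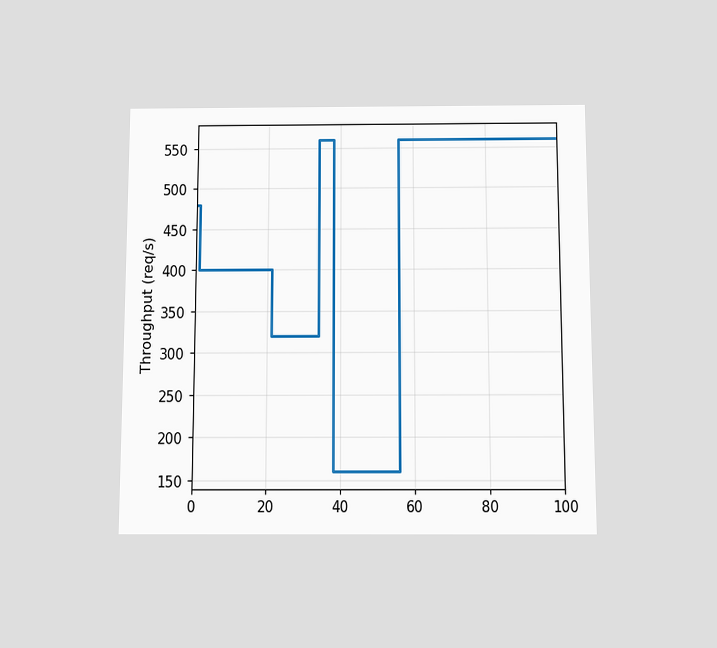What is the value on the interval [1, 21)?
400req/s

The chart is viewed slightly from below. On [1, 21) the step sits at 400req/s.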